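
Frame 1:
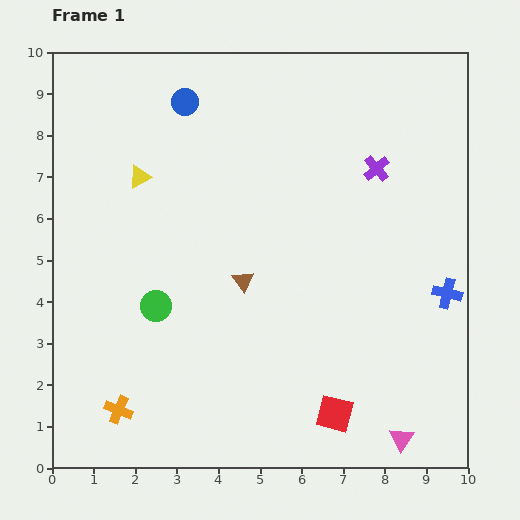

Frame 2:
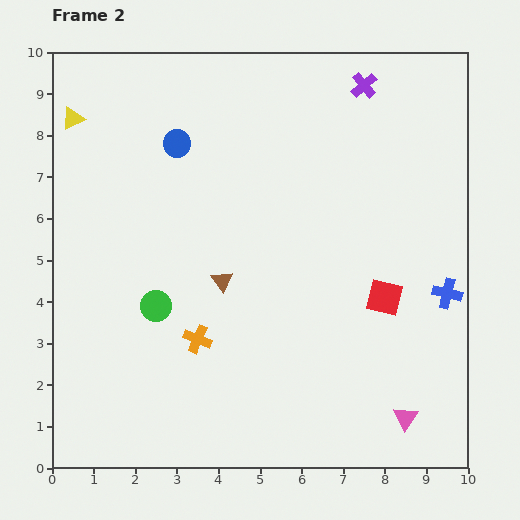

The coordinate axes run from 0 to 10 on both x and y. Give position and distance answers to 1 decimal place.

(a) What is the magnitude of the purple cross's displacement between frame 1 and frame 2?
2.0

The purple cross moved from (7.8, 7.2) to (7.5, 9.2), a distance of √(0.3² + 2.0²) ≈ 2.0.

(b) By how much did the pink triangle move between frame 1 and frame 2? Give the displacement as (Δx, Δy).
(0.1, 0.5)

The pink triangle was at (8.4, 0.7) in frame 1 and (8.5, 1.2) in frame 2.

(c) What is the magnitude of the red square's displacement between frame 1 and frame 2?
3.0

The red square moved from (6.8, 1.3) to (8.0, 4.1), a distance of √(1.2² + 2.8²) ≈ 3.0.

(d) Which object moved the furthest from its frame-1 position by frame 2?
the red square

(moved 3.0; next 2.5)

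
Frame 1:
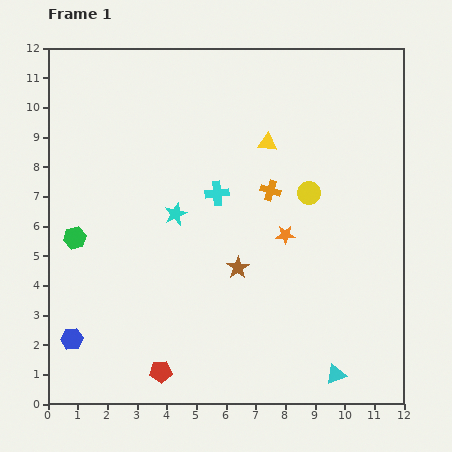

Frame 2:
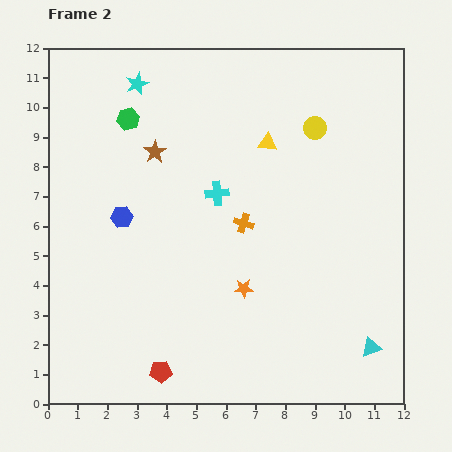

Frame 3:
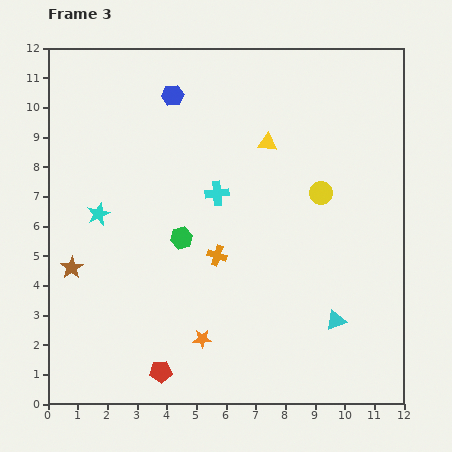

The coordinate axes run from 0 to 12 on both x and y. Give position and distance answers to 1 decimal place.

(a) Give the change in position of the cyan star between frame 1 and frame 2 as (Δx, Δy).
(-1.3, 4.4)

The cyan star was at (4.3, 6.4) in frame 1 and (3.0, 10.8) in frame 2.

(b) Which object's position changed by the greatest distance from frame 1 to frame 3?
the blue hexagon

(moved 8.9; next 5.6)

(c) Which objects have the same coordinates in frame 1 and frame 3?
the yellow triangle, the cyan cross, the red pentagon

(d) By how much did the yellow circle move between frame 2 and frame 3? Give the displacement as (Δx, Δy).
(0.2, -2.2)

The yellow circle was at (9.0, 9.3) in frame 2 and (9.2, 7.1) in frame 3.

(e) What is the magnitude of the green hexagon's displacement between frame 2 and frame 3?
4.4

The green hexagon moved from (2.7, 9.6) to (4.5, 5.6), a distance of √(1.8² + 4.0²) ≈ 4.4.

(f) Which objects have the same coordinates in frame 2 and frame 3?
the yellow triangle, the cyan cross, the red pentagon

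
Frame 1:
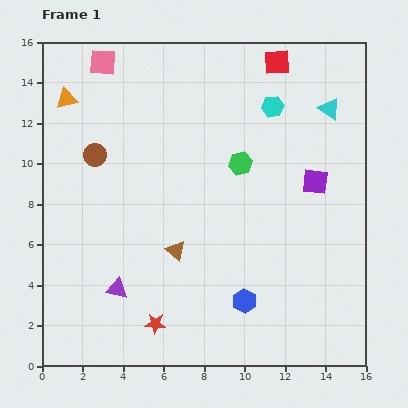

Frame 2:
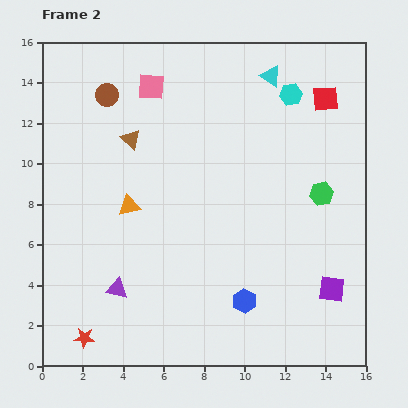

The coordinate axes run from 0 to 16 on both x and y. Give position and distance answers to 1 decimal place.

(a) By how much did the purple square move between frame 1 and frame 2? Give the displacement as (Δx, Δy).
(0.8, -5.3)

The purple square was at (13.5, 9.1) in frame 1 and (14.3, 3.8) in frame 2.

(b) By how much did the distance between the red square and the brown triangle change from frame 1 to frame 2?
-0.8

Distance in frame 1: 10.6. Distance in frame 2: 9.8.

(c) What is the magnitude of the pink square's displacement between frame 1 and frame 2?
2.7

The pink square moved from (3.0, 15.0) to (5.4, 13.8), a distance of √(2.4² + 1.2²) ≈ 2.7.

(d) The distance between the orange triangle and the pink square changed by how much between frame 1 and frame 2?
+3.5

Distance in frame 1: 2.5. Distance in frame 2: 6.0.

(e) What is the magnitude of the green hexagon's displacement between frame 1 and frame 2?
4.3

The green hexagon moved from (9.8, 10.0) to (13.8, 8.5), a distance of √(4.0² + 1.5²) ≈ 4.3.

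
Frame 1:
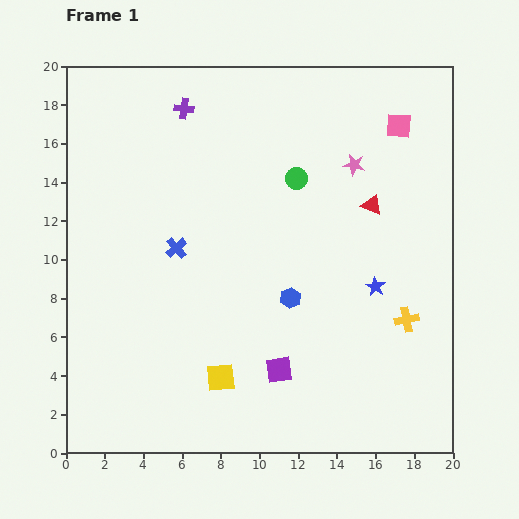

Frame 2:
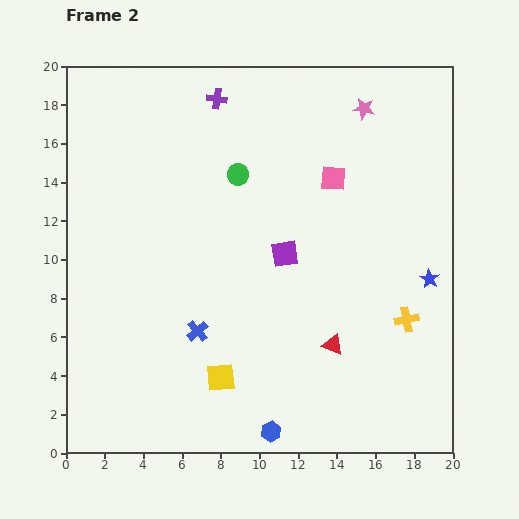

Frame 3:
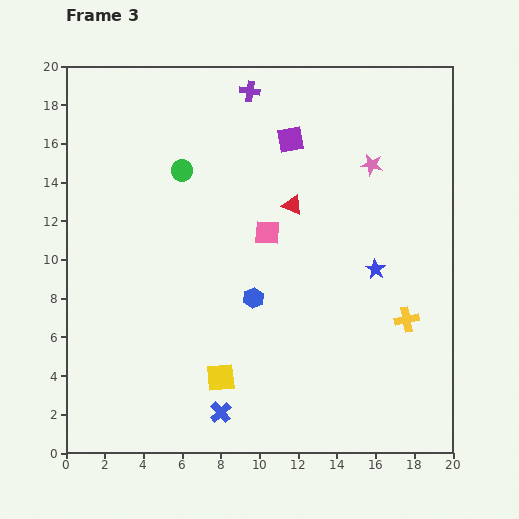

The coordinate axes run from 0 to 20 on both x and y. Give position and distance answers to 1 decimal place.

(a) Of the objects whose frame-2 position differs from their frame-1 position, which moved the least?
the purple cross

(moved 1.8)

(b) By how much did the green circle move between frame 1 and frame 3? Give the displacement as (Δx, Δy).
(-5.9, 0.4)

The green circle was at (11.9, 14.2) in frame 1 and (6.0, 14.6) in frame 3.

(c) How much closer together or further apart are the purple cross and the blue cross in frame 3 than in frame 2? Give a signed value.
+4.7

Distance in frame 2: 12.0. Distance in frame 3: 16.7.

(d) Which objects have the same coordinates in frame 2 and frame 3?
the yellow cross, the yellow square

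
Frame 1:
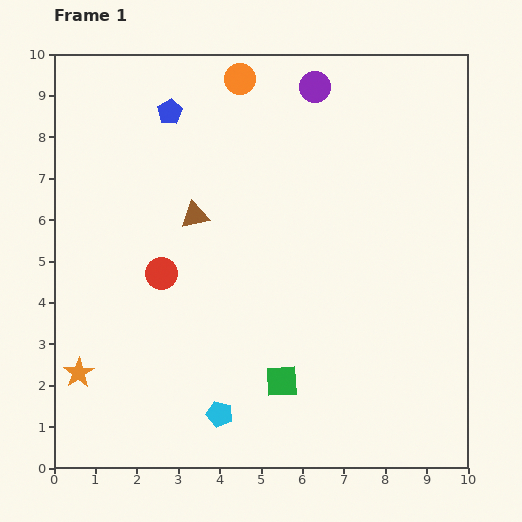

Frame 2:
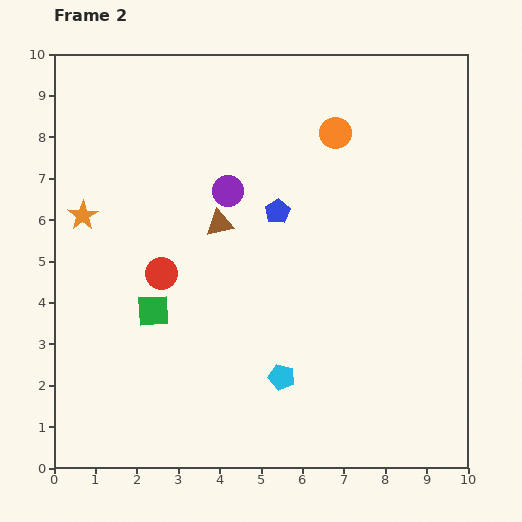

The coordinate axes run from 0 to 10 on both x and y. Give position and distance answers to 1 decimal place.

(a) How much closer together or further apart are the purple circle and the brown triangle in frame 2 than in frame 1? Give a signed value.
-3.4

Distance in frame 1: 4.2. Distance in frame 2: 0.8.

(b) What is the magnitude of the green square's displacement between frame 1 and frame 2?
3.5

The green square moved from (5.5, 2.1) to (2.4, 3.8), a distance of √(3.1² + 1.7²) ≈ 3.5.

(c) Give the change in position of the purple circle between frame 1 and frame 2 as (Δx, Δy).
(-2.1, -2.5)

The purple circle was at (6.3, 9.2) in frame 1 and (4.2, 6.7) in frame 2.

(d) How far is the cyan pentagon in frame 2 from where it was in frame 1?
1.7

The cyan pentagon moved from (4.0, 1.3) to (5.5, 2.2), a distance of √(1.5² + 0.9²) ≈ 1.7.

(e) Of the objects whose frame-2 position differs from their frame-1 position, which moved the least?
the brown triangle

(moved 0.6)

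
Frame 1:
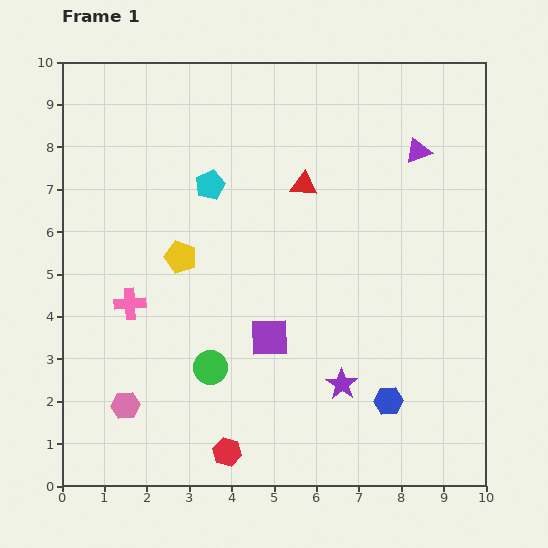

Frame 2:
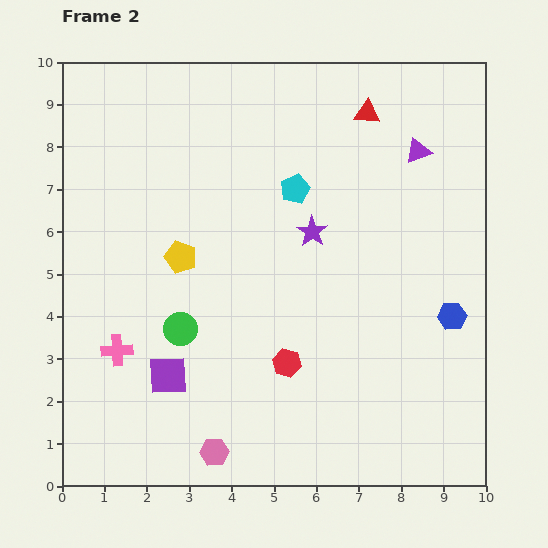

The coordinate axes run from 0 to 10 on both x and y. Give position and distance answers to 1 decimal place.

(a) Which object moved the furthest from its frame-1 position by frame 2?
the purple star

(moved 3.7; next 2.6)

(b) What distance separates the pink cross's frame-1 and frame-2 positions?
1.1

The pink cross moved from (1.6, 4.3) to (1.3, 3.2), a distance of √(0.3² + 1.1²) ≈ 1.1.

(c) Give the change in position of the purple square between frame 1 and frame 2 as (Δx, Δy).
(-2.4, -0.9)

The purple square was at (4.9, 3.5) in frame 1 and (2.5, 2.6) in frame 2.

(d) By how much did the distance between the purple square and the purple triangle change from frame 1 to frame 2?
+2.3

Distance in frame 1: 5.6. Distance in frame 2: 7.9.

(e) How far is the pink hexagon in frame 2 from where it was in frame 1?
2.4

The pink hexagon moved from (1.5, 1.9) to (3.6, 0.8), a distance of √(2.1² + 1.1²) ≈ 2.4.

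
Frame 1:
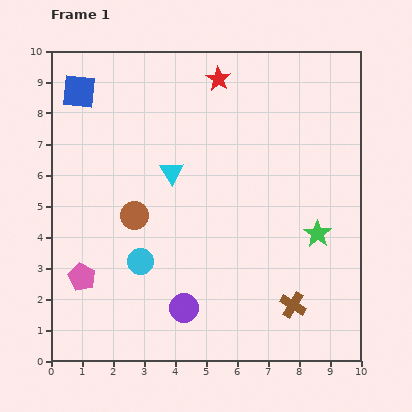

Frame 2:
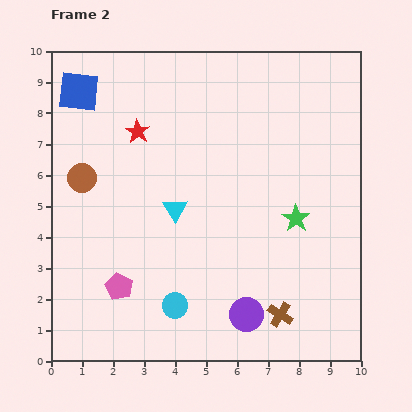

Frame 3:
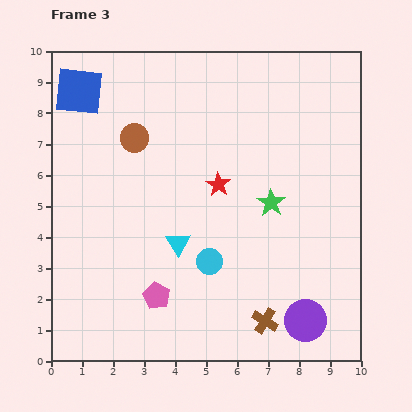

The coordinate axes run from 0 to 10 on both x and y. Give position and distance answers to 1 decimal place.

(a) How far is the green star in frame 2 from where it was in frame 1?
0.9

The green star moved from (8.6, 4.1) to (7.9, 4.6), a distance of √(0.7² + 0.5²) ≈ 0.9.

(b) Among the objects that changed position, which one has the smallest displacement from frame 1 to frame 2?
the brown cross

(moved 0.5)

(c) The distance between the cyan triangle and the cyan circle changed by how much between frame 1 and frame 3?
-1.9

Distance in frame 1: 3.1. Distance in frame 3: 1.2.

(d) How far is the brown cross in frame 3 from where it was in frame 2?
0.5

The brown cross moved from (7.4, 1.5) to (6.9, 1.3), a distance of √(0.5² + 0.2²) ≈ 0.5.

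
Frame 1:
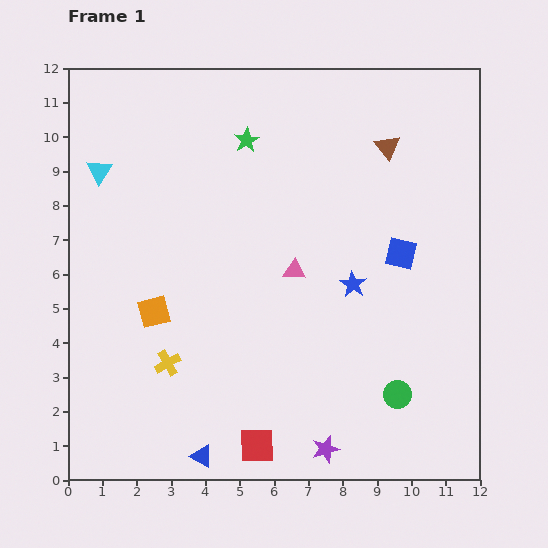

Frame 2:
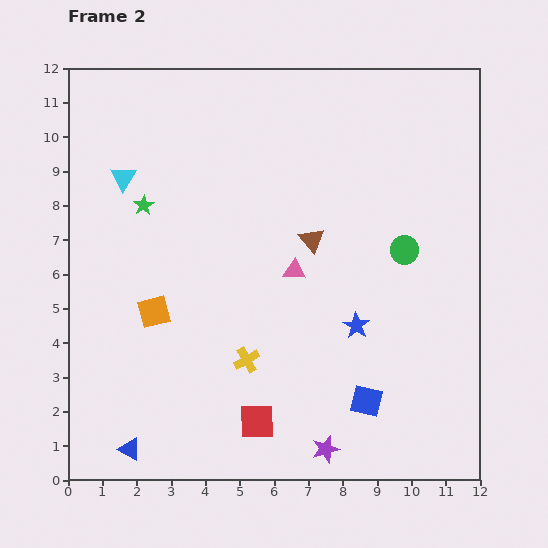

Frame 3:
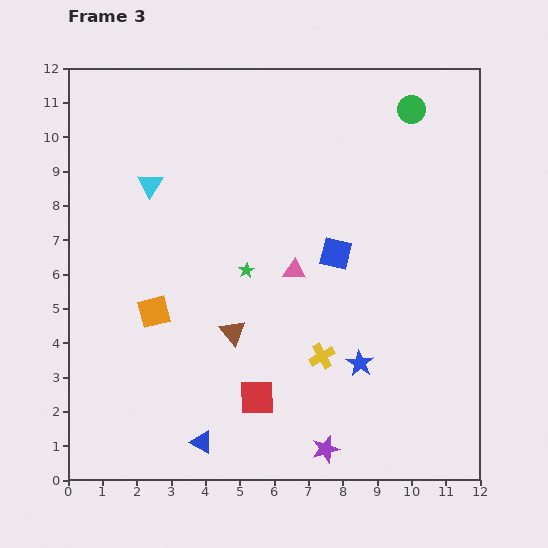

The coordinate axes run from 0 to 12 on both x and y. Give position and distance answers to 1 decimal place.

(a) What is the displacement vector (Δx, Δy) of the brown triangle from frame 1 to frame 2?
(-2.2, -2.7)

The brown triangle was at (9.3, 9.7) in frame 1 and (7.1, 7.0) in frame 2.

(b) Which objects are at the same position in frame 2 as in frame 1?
the pink triangle, the purple star, the orange square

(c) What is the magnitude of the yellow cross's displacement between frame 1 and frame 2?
2.3

The yellow cross moved from (2.9, 3.4) to (5.2, 3.5), a distance of √(2.3² + 0.1²) ≈ 2.3.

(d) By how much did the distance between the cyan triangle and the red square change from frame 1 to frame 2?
-1.1

Distance in frame 1: 9.2. Distance in frame 2: 8.1.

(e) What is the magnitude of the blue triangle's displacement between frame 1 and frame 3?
0.4

The blue triangle moved from (3.9, 0.7) to (3.9, 1.1), a distance of √(0.0² + 0.4²) ≈ 0.4.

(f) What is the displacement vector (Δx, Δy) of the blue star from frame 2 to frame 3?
(0.1, -1.1)

The blue star was at (8.4, 4.5) in frame 2 and (8.5, 3.4) in frame 3.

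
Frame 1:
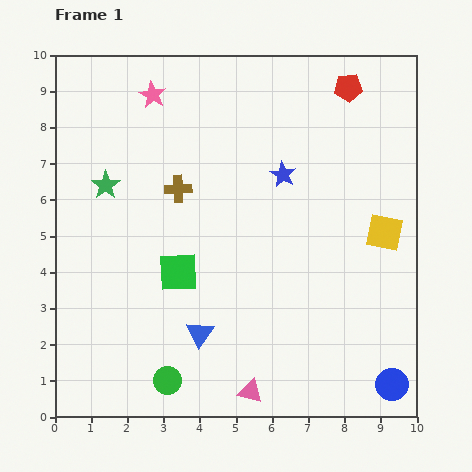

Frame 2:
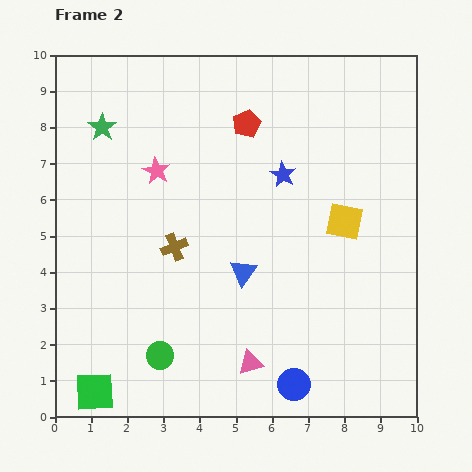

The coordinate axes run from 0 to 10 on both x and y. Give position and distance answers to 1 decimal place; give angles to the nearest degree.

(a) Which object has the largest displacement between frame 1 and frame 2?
the green square

(moved 4.0; next 3.0)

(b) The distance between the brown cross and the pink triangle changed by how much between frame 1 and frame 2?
-2.1

Distance in frame 1: 5.9. Distance in frame 2: 3.8.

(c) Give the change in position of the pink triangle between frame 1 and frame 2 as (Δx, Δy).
(0.0, 0.8)

The pink triangle was at (5.4, 0.7) in frame 1 and (5.4, 1.5) in frame 2.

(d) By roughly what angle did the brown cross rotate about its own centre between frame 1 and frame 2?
20° counter-clockwise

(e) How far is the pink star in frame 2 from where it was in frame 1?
2.1

The pink star moved from (2.7, 8.9) to (2.8, 6.8), a distance of √(0.1² + 2.1²) ≈ 2.1.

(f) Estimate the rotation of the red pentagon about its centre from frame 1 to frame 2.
21° counter-clockwise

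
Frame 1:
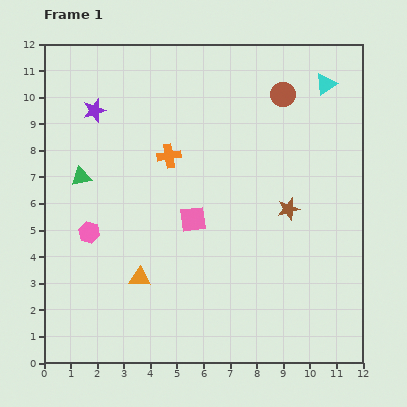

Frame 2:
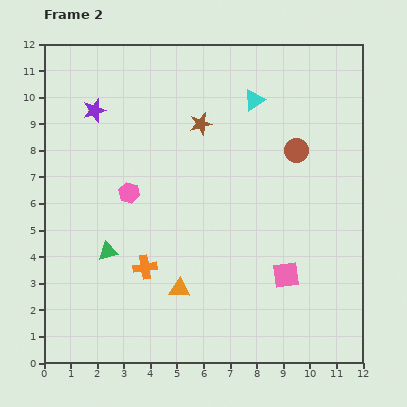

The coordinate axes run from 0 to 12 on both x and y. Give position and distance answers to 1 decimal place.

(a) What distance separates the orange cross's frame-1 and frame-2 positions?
4.3

The orange cross moved from (4.7, 7.8) to (3.8, 3.6), a distance of √(0.9² + 4.2²) ≈ 4.3.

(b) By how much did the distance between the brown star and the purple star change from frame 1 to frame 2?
-4.2

Distance in frame 1: 8.2. Distance in frame 2: 4.0.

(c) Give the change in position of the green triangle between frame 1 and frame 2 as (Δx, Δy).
(1.0, -2.8)

The green triangle was at (1.4, 7.0) in frame 1 and (2.4, 4.2) in frame 2.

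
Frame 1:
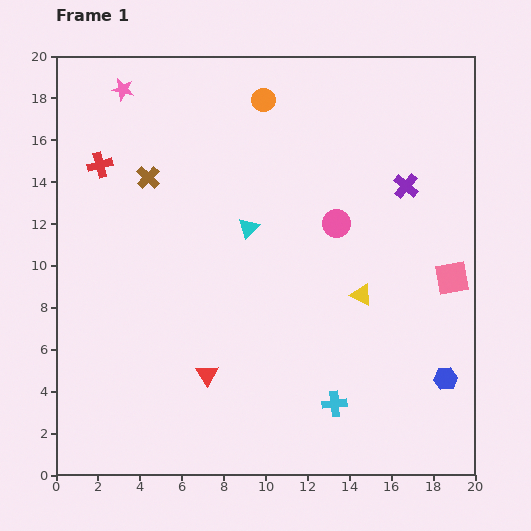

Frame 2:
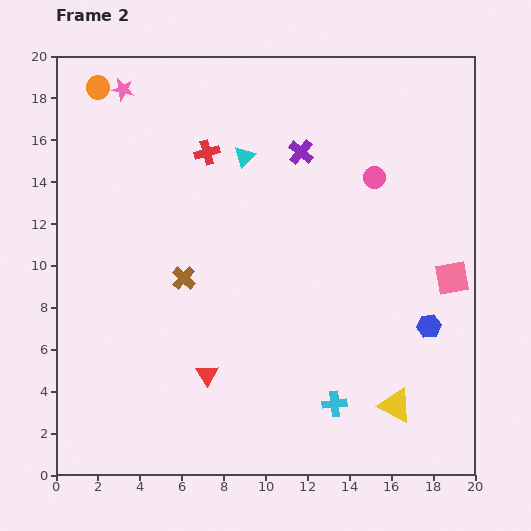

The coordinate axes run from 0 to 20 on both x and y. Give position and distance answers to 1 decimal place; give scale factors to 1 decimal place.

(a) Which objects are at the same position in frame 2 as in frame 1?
the cyan cross, the pink star, the pink square, the red triangle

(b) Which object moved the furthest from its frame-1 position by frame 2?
the orange circle

(moved 7.9; next 5.5)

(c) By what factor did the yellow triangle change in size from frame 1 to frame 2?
1.6×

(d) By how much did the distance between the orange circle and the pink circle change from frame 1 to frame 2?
+7.0

Distance in frame 1: 6.9. Distance in frame 2: 13.9.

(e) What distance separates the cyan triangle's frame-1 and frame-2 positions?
3.4

The cyan triangle moved from (9.2, 11.8) to (9.0, 15.2), a distance of √(0.2² + 3.4²) ≈ 3.4.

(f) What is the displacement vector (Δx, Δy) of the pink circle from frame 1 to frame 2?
(1.8, 2.2)

The pink circle was at (13.4, 12.0) in frame 1 and (15.2, 14.2) in frame 2.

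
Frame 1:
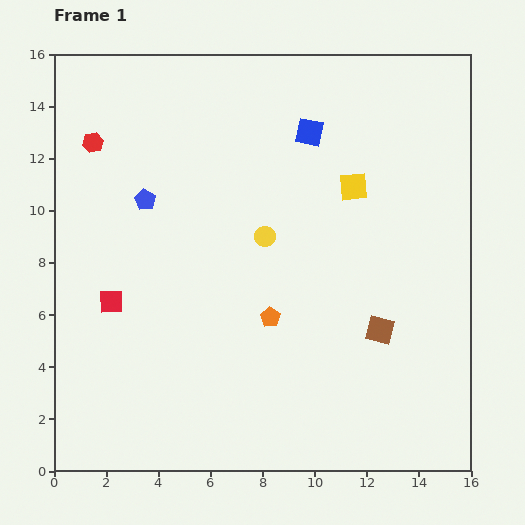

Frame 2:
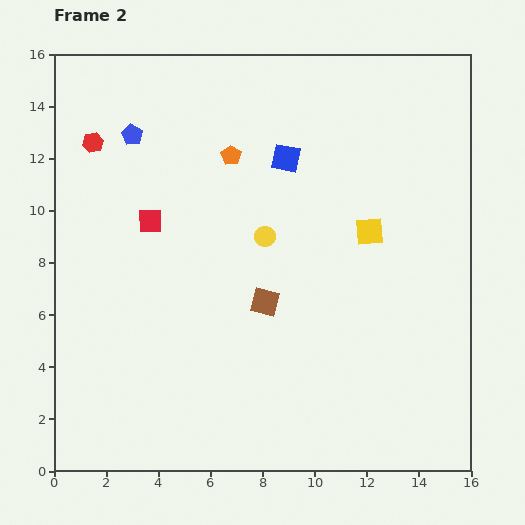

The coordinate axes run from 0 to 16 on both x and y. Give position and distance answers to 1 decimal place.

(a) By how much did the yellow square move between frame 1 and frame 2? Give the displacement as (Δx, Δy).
(0.6, -1.7)

The yellow square was at (11.5, 10.9) in frame 1 and (12.1, 9.2) in frame 2.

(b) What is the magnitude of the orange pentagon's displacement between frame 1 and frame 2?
6.4

The orange pentagon moved from (8.3, 5.9) to (6.8, 12.1), a distance of √(1.5² + 6.2²) ≈ 6.4.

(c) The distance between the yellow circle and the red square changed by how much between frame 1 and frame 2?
-2.0

Distance in frame 1: 6.4. Distance in frame 2: 4.4.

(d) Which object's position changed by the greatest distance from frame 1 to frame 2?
the orange pentagon

(moved 6.4; next 4.5)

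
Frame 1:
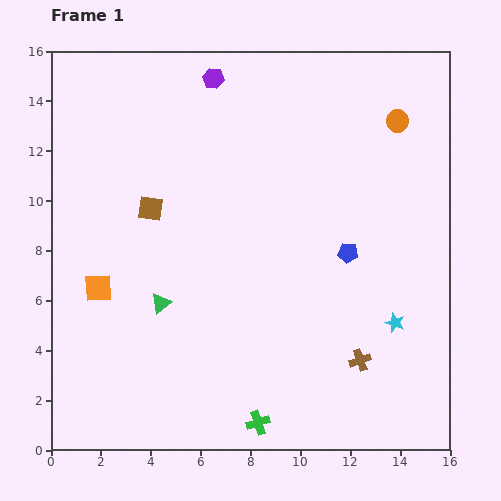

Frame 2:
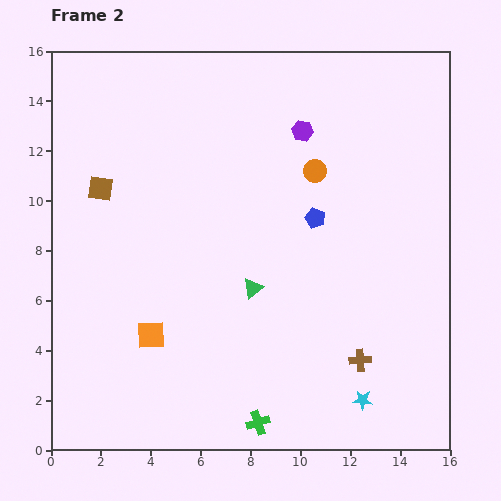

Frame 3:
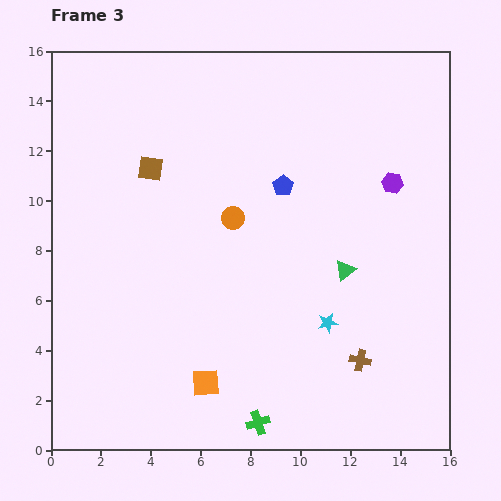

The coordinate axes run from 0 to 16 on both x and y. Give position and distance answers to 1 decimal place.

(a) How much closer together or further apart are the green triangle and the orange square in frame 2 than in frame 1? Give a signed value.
+1.9

Distance in frame 1: 2.6. Distance in frame 2: 4.5.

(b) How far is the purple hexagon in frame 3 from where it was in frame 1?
8.3

The purple hexagon moved from (6.5, 14.9) to (13.7, 10.7), a distance of √(7.2² + 4.2²) ≈ 8.3.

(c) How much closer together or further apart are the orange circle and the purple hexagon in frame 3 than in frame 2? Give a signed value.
+4.9

Distance in frame 2: 1.7. Distance in frame 3: 6.6.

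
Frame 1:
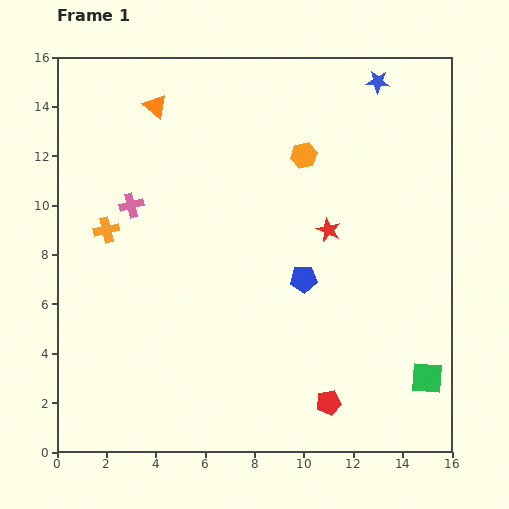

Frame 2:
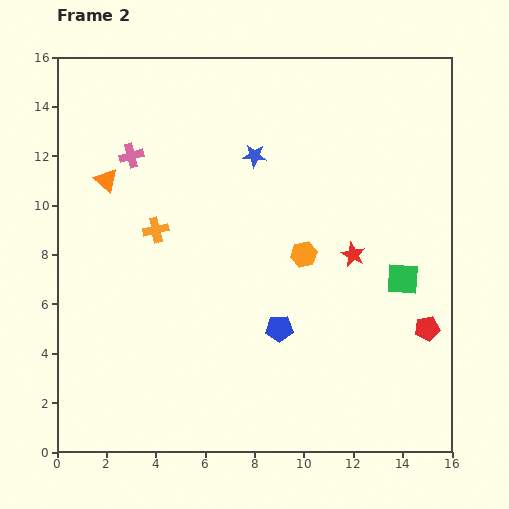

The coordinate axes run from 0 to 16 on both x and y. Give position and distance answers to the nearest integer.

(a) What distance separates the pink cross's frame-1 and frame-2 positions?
2

The pink cross moved from (3, 10) to (3, 12), a distance of √(0² + 2²) ≈ 2.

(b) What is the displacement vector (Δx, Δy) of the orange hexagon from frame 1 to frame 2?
(0, -4)

The orange hexagon was at (10, 12) in frame 1 and (10, 8) in frame 2.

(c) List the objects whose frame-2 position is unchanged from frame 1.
none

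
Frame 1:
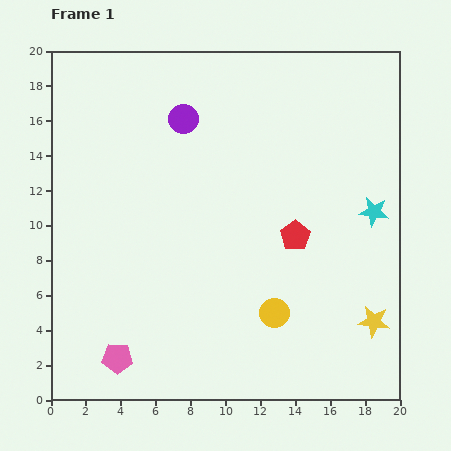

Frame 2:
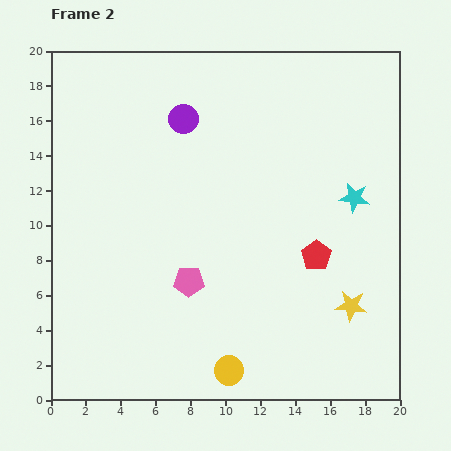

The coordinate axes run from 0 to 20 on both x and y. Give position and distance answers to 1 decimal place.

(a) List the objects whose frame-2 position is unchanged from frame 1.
the purple circle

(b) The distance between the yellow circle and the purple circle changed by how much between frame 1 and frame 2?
+2.3

Distance in frame 1: 12.3. Distance in frame 2: 14.6.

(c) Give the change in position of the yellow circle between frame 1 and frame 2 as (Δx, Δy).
(-2.6, -3.3)

The yellow circle was at (12.8, 5.0) in frame 1 and (10.2, 1.7) in frame 2.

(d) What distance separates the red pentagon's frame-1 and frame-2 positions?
1.6

The red pentagon moved from (14.0, 9.4) to (15.2, 8.3), a distance of √(1.2² + 1.1²) ≈ 1.6.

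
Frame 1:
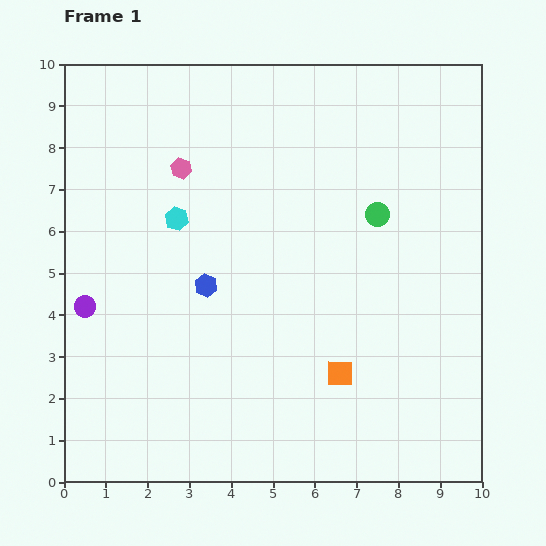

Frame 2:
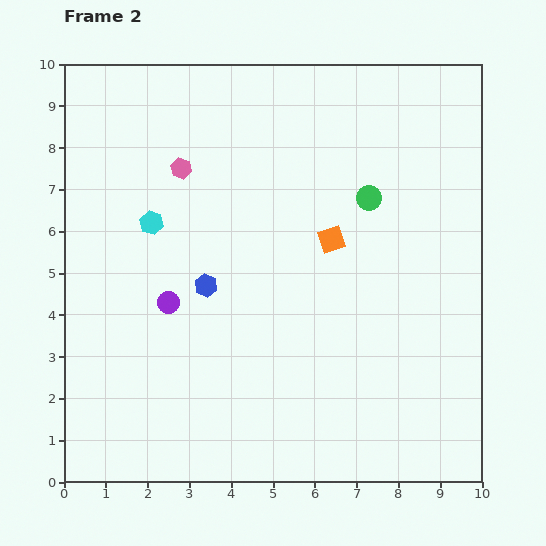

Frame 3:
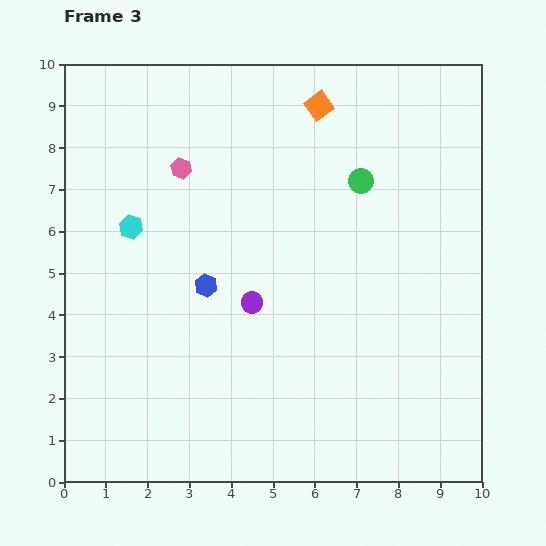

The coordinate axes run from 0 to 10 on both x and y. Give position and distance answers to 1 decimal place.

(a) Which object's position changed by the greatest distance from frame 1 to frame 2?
the orange square

(moved 3.2; next 2.0)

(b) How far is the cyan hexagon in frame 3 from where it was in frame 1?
1.1

The cyan hexagon moved from (2.7, 6.3) to (1.6, 6.1), a distance of √(1.1² + 0.2²) ≈ 1.1.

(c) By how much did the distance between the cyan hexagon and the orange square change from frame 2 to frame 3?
+1.1

Distance in frame 2: 4.3. Distance in frame 3: 5.4.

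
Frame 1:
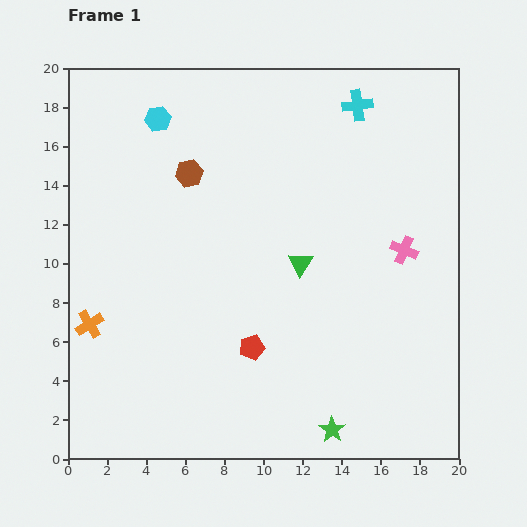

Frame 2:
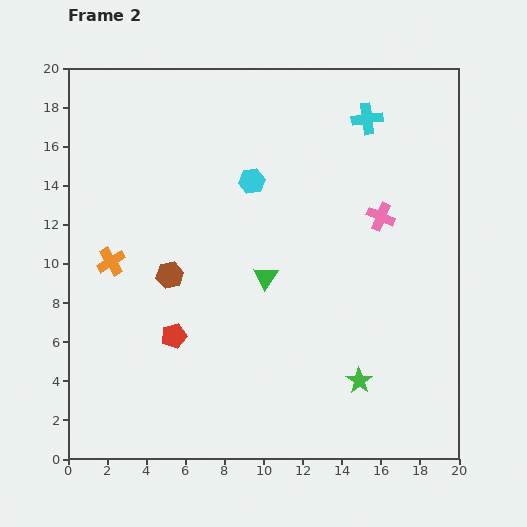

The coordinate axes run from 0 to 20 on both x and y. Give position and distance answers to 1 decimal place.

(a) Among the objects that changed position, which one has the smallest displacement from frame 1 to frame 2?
the cyan cross

(moved 0.9)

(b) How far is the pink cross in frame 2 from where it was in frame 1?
2.1

The pink cross moved from (17.2, 10.7) to (16.0, 12.4), a distance of √(1.2² + 1.7²) ≈ 2.1.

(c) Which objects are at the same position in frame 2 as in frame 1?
none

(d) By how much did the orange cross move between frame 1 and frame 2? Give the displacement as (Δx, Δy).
(1.1, 3.2)

The orange cross was at (1.1, 6.9) in frame 1 and (2.2, 10.1) in frame 2.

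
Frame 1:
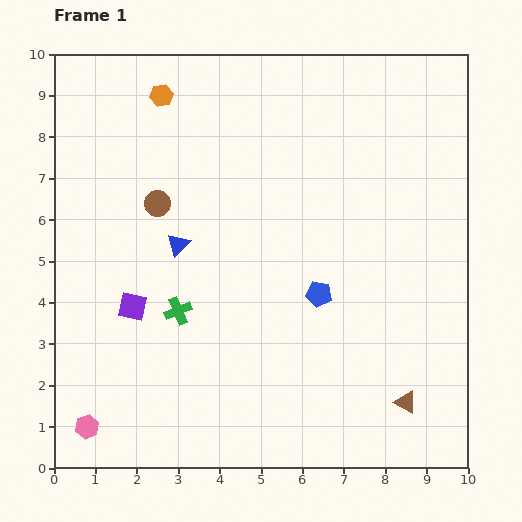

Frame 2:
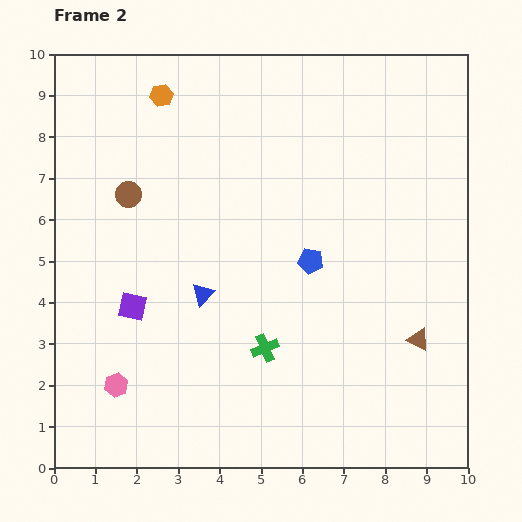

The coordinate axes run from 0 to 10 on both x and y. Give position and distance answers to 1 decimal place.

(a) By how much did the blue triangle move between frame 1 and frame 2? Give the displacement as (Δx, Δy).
(0.6, -1.2)

The blue triangle was at (3.0, 5.4) in frame 1 and (3.6, 4.2) in frame 2.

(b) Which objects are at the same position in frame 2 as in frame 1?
the purple square, the orange hexagon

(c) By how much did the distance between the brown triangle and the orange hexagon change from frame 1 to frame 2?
-0.9

Distance in frame 1: 9.5. Distance in frame 2: 8.6.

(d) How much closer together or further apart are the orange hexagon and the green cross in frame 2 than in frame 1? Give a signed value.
+1.4

Distance in frame 1: 5.2. Distance in frame 2: 6.6.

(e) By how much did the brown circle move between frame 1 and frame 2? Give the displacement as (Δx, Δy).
(-0.7, 0.2)

The brown circle was at (2.5, 6.4) in frame 1 and (1.8, 6.6) in frame 2.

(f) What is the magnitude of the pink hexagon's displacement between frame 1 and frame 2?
1.2

The pink hexagon moved from (0.8, 1.0) to (1.5, 2.0), a distance of √(0.7² + 1.0²) ≈ 1.2.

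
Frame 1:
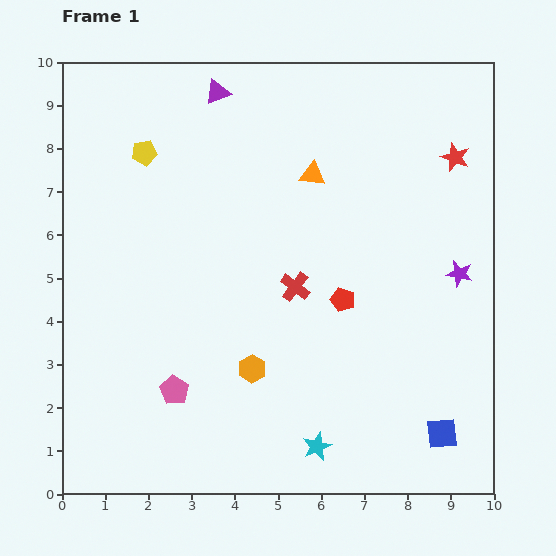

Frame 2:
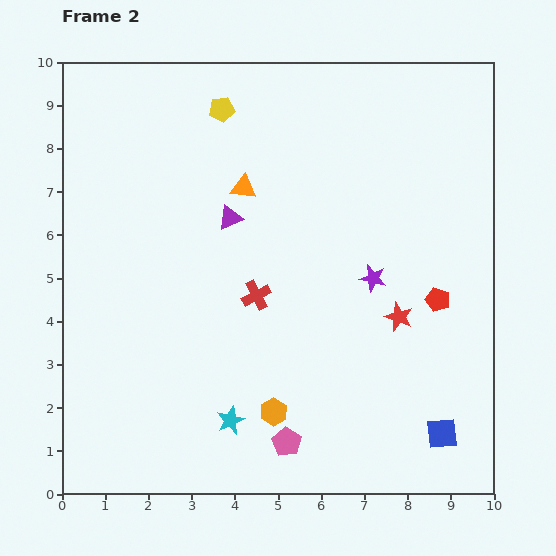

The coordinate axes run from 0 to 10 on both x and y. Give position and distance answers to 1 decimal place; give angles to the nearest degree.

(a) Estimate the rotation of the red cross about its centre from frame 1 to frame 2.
26° clockwise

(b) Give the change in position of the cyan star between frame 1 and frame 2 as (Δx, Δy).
(-2.0, 0.6)

The cyan star was at (5.9, 1.1) in frame 1 and (3.9, 1.7) in frame 2.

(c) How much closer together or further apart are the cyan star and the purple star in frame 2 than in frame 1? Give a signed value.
-0.5

Distance in frame 1: 5.2. Distance in frame 2: 4.7.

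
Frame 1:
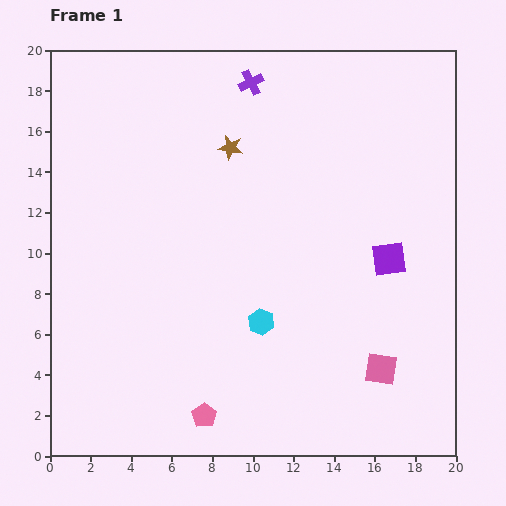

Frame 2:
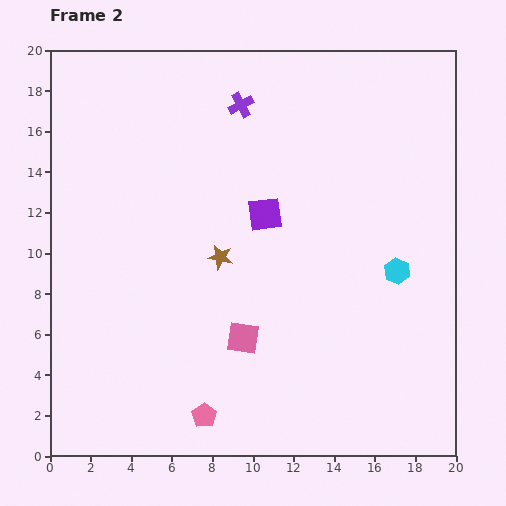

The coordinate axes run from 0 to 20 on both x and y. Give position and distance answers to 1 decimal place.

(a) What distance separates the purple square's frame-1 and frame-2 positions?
6.5

The purple square moved from (16.7, 9.7) to (10.6, 11.9), a distance of √(6.1² + 2.2²) ≈ 6.5.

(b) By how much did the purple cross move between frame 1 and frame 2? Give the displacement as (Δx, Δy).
(-0.5, -1.1)

The purple cross was at (9.9, 18.4) in frame 1 and (9.4, 17.3) in frame 2.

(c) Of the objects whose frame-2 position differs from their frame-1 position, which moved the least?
the purple cross

(moved 1.2)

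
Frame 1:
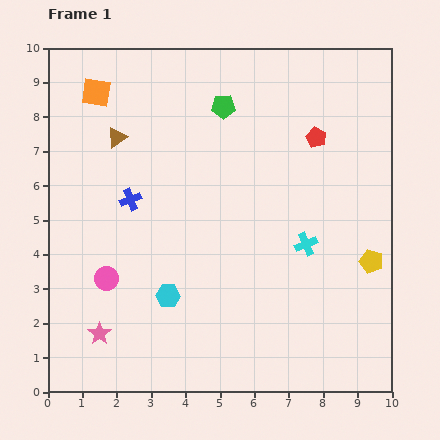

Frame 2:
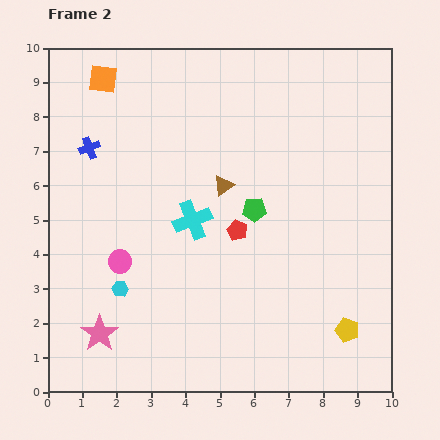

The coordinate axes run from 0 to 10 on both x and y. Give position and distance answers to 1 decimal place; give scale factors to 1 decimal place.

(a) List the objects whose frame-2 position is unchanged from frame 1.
the pink star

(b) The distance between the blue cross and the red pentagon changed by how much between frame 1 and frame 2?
-0.8

Distance in frame 1: 5.7. Distance in frame 2: 4.9.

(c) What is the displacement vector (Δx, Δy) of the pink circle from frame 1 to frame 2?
(0.4, 0.5)

The pink circle was at (1.7, 3.3) in frame 1 and (2.1, 3.8) in frame 2.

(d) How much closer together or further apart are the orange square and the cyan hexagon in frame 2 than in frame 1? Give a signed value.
-0.2

Distance in frame 1: 6.3. Distance in frame 2: 6.1.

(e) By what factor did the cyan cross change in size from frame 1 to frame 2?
1.7×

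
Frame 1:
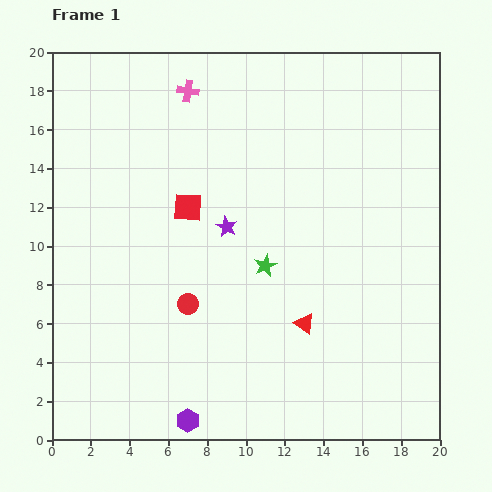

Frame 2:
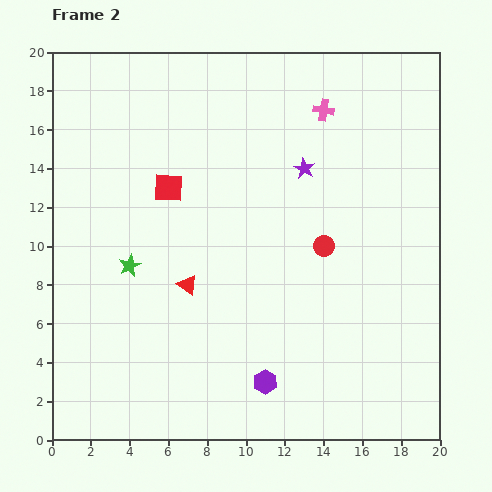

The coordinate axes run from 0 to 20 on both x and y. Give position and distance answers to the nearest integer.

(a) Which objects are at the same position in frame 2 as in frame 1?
none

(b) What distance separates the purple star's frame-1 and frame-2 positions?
5

The purple star moved from (9, 11) to (13, 14), a distance of √(4² + 3²) ≈ 5.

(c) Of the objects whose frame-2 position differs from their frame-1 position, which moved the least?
the red square

(moved 1)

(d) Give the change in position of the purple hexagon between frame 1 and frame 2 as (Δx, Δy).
(4, 2)

The purple hexagon was at (7, 1) in frame 1 and (11, 3) in frame 2.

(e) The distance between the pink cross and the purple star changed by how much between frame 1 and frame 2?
-4

Distance in frame 1: 7. Distance in frame 2: 3.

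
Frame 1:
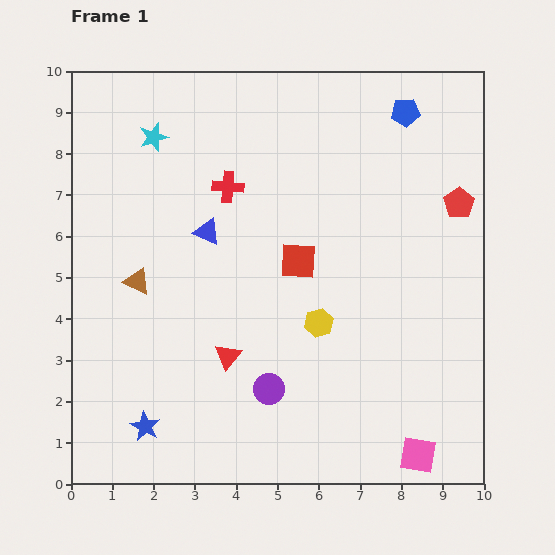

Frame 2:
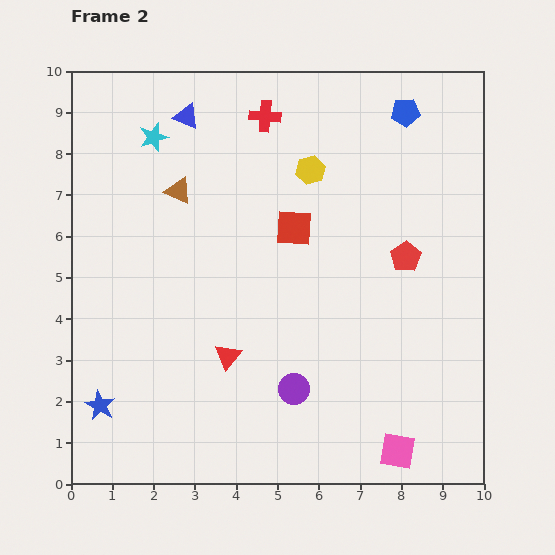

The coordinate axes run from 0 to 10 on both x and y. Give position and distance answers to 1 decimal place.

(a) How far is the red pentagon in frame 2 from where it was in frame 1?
1.8

The red pentagon moved from (9.4, 6.8) to (8.1, 5.5), a distance of √(1.3² + 1.3²) ≈ 1.8.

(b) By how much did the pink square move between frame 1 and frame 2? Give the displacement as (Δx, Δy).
(-0.5, 0.1)

The pink square was at (8.4, 0.7) in frame 1 and (7.9, 0.8) in frame 2.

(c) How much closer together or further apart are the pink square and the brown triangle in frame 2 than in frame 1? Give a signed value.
+0.2

Distance in frame 1: 8.0. Distance in frame 2: 8.2.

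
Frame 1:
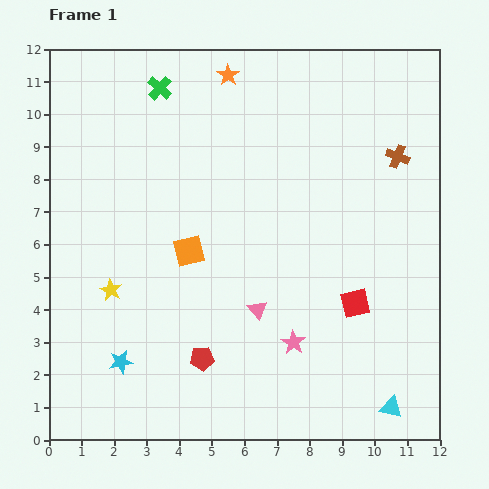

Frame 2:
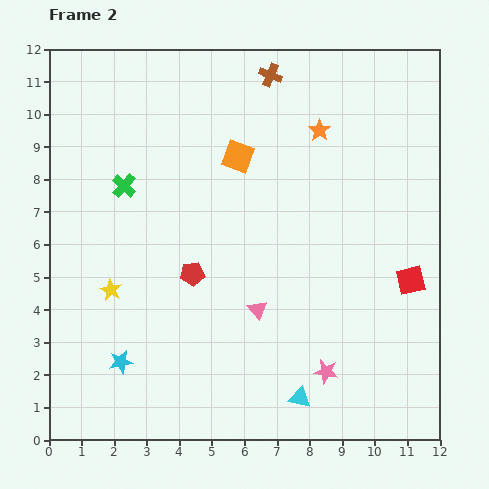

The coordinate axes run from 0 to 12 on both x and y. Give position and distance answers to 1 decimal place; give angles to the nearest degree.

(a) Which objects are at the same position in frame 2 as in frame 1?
the pink triangle, the cyan star, the yellow star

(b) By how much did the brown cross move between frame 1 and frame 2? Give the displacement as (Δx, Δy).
(-3.9, 2.5)

The brown cross was at (10.7, 8.7) in frame 1 and (6.8, 11.2) in frame 2.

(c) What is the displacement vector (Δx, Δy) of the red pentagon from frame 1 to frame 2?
(-0.3, 2.6)

The red pentagon was at (4.7, 2.5) in frame 1 and (4.4, 5.1) in frame 2.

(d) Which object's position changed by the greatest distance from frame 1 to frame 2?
the brown cross

(moved 4.6; next 3.3)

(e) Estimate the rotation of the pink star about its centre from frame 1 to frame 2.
22° counter-clockwise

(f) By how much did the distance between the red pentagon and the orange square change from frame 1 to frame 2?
+0.6

Distance in frame 1: 3.3. Distance in frame 2: 3.9.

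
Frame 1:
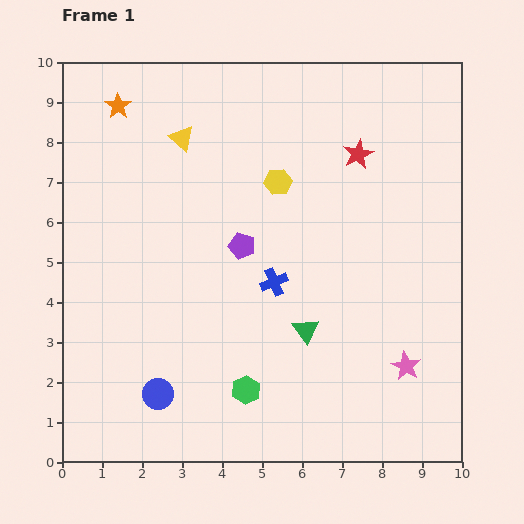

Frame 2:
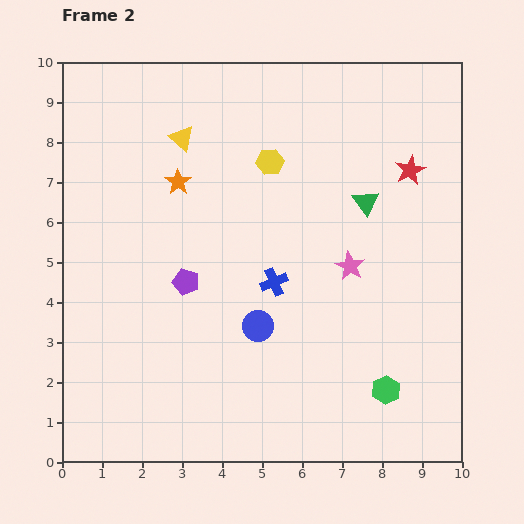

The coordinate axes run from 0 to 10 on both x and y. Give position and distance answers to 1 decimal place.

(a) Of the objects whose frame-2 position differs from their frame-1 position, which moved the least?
the yellow hexagon

(moved 0.5)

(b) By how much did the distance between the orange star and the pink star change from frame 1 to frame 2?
-4.9

Distance in frame 1: 9.7. Distance in frame 2: 4.8.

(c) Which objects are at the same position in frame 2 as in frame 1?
the yellow triangle, the blue cross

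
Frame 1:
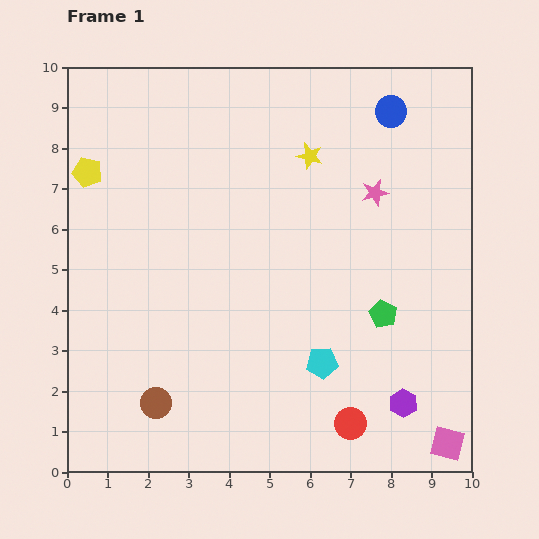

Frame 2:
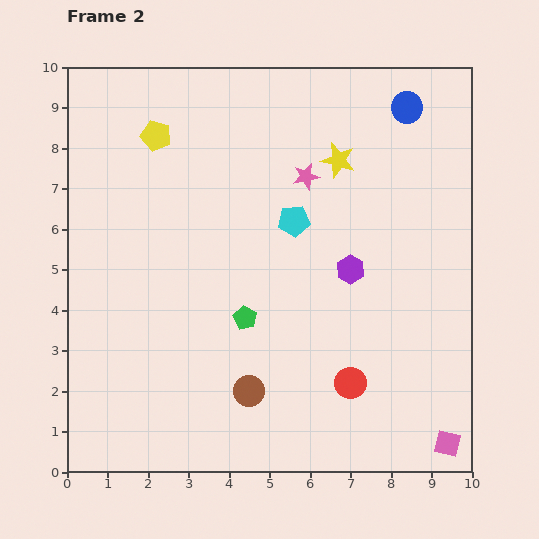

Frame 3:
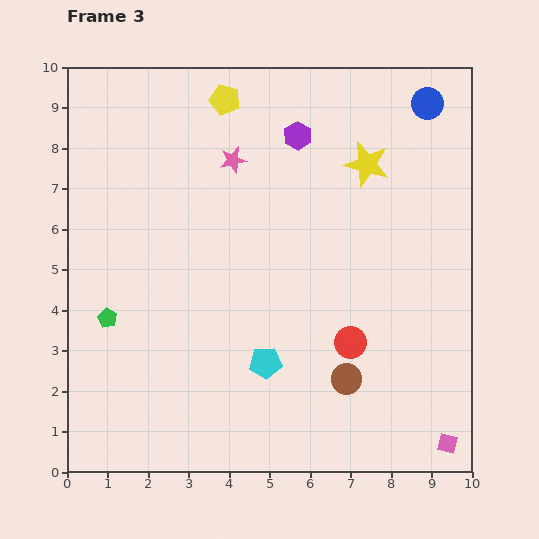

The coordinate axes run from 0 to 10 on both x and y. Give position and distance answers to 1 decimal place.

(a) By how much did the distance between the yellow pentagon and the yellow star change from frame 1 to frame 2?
-1.0

Distance in frame 1: 5.5. Distance in frame 2: 4.5.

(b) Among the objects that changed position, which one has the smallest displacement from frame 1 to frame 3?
the blue circle

(moved 0.9)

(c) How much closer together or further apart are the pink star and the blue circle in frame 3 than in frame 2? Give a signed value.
+2.0

Distance in frame 2: 3.0. Distance in frame 3: 5.0.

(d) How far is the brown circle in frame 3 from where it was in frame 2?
2.4

The brown circle moved from (4.5, 2.0) to (6.9, 2.3), a distance of √(2.4² + 0.3²) ≈ 2.4.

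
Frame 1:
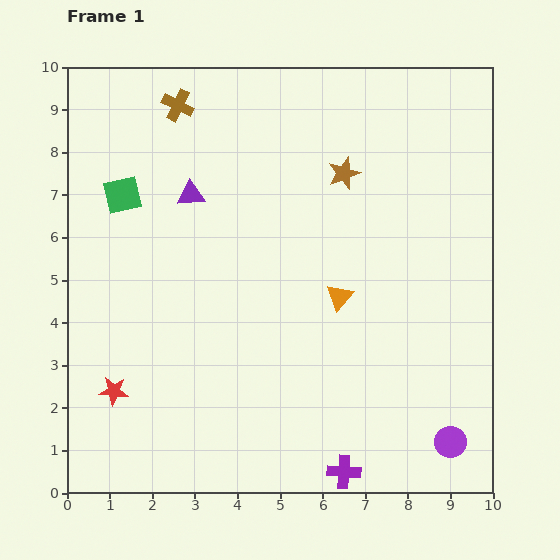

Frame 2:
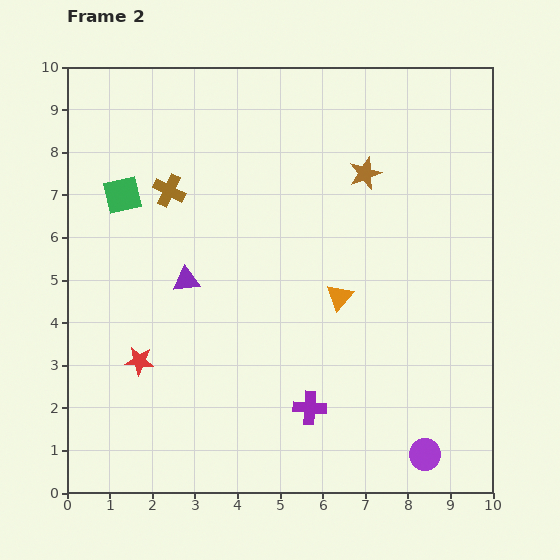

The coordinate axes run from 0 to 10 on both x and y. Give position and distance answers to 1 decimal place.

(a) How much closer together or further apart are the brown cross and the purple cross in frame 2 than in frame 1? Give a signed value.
-3.3

Distance in frame 1: 9.4. Distance in frame 2: 6.1.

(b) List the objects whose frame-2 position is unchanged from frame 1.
the green square, the orange triangle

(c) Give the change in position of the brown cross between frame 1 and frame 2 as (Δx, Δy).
(-0.2, -2.0)

The brown cross was at (2.6, 9.1) in frame 1 and (2.4, 7.1) in frame 2.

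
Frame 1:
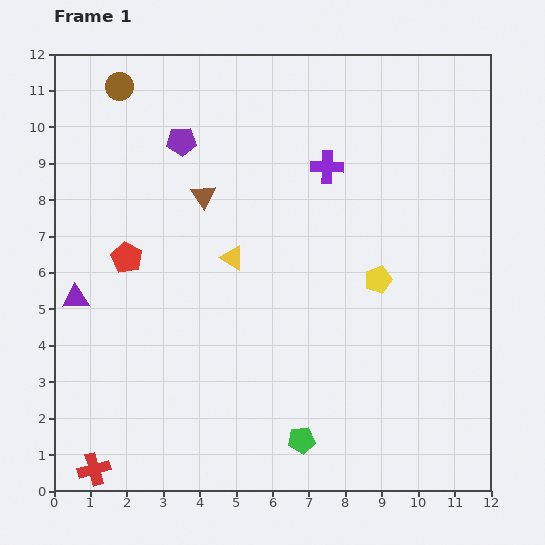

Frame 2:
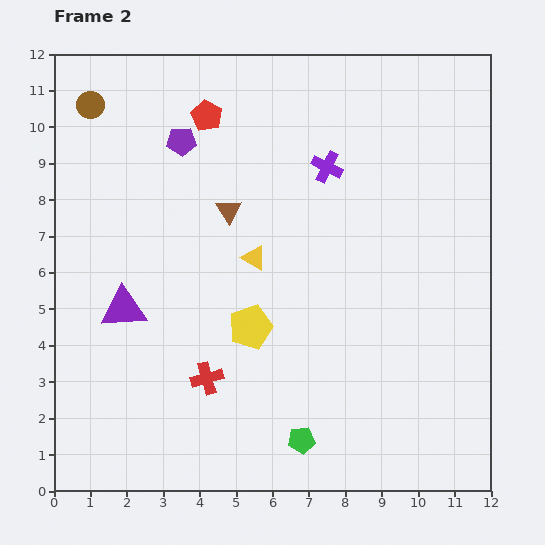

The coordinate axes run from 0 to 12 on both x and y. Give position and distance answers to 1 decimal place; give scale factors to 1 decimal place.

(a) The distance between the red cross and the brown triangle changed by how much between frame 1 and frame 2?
-3.5

Distance in frame 1: 8.1. Distance in frame 2: 4.6.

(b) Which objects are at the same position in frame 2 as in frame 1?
the purple cross, the green pentagon, the purple pentagon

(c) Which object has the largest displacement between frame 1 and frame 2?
the red pentagon

(moved 4.5; next 4.0)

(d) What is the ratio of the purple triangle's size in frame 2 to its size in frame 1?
1.7×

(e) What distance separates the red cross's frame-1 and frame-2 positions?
4.0

The red cross moved from (1.1, 0.6) to (4.2, 3.1), a distance of √(3.1² + 2.5²) ≈ 4.0.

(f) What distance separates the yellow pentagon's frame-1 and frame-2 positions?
3.7

The yellow pentagon moved from (8.9, 5.8) to (5.4, 4.5), a distance of √(3.5² + 1.3²) ≈ 3.7.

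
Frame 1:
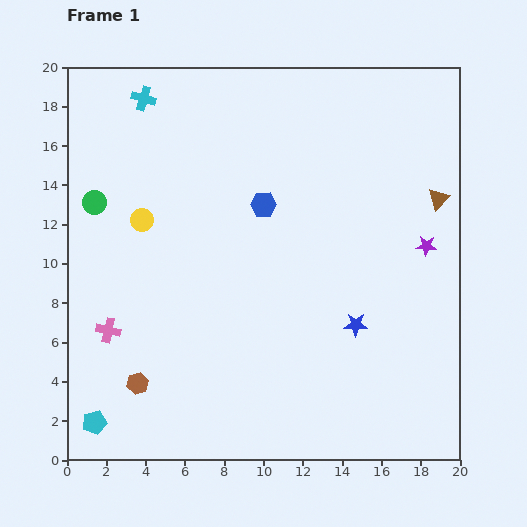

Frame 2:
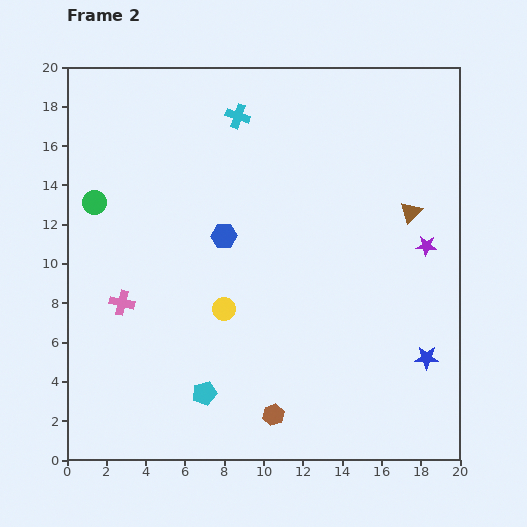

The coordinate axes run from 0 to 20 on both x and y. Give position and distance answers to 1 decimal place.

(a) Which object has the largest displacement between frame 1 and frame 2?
the brown hexagon

(moved 7.1; next 6.2)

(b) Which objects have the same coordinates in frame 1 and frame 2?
the purple star, the green circle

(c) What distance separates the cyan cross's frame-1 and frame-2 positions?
4.9

The cyan cross moved from (3.9, 18.4) to (8.7, 17.5), a distance of √(4.8² + 0.9²) ≈ 4.9.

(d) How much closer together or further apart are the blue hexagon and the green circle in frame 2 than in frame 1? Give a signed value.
-1.8

Distance in frame 1: 8.6. Distance in frame 2: 6.8.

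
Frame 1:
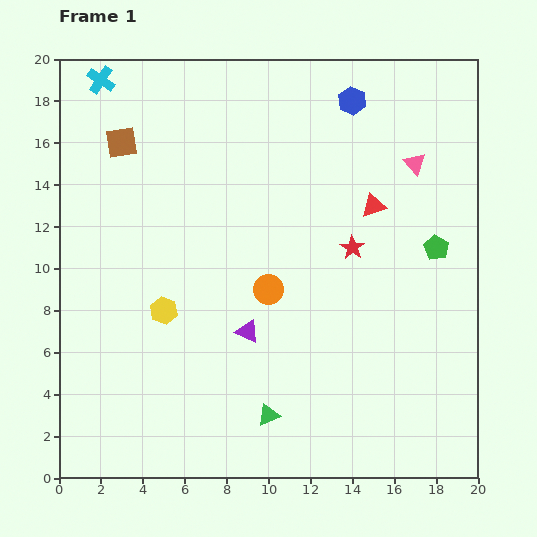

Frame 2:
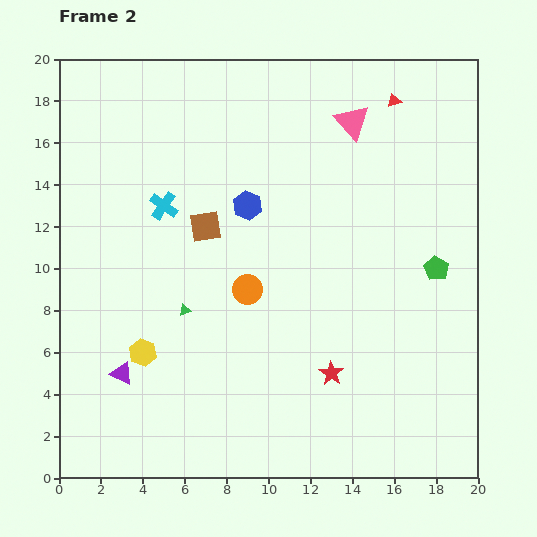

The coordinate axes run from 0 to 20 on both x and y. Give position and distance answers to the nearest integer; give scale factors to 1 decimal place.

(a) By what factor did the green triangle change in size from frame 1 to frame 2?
0.6×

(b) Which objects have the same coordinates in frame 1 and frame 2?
none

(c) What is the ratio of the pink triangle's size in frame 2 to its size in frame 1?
1.6×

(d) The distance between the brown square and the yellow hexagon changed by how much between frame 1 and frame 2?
-1

Distance in frame 1: 8. Distance in frame 2: 7.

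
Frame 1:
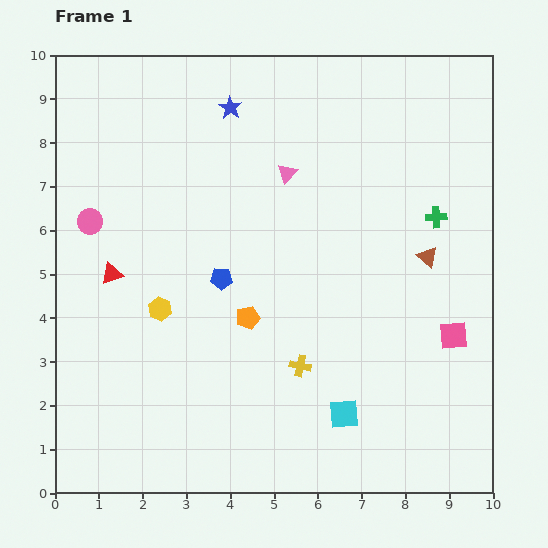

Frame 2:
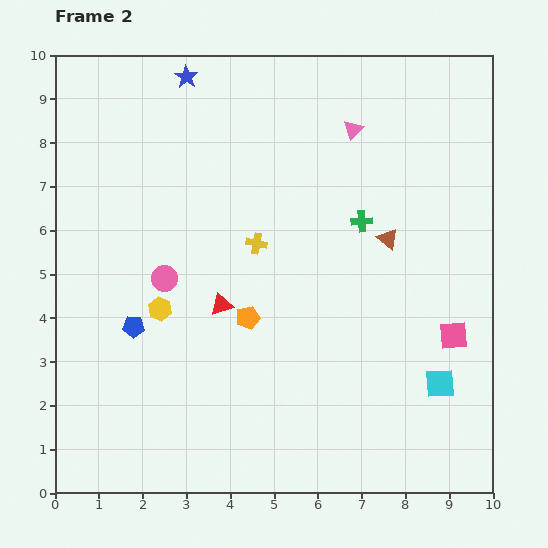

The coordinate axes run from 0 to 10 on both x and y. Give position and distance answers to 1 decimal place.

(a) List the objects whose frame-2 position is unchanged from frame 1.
the yellow hexagon, the pink square, the orange pentagon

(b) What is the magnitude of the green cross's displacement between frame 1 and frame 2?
1.7

The green cross moved from (8.7, 6.3) to (7.0, 6.2), a distance of √(1.7² + 0.1²) ≈ 1.7.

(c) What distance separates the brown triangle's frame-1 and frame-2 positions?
1.0

The brown triangle moved from (8.5, 5.4) to (7.6, 5.8), a distance of √(0.9² + 0.4²) ≈ 1.0.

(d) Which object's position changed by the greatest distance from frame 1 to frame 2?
the yellow cross

(moved 3.0; next 2.6)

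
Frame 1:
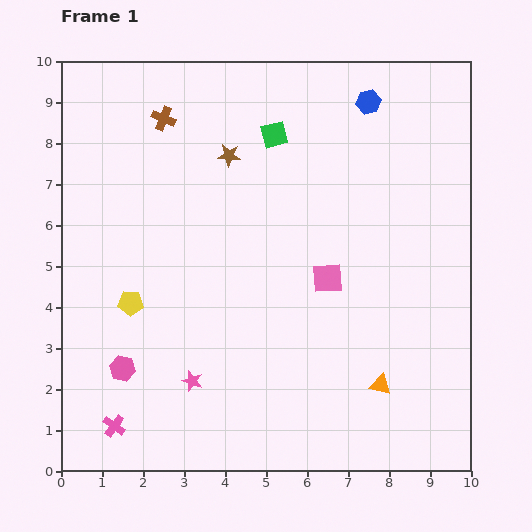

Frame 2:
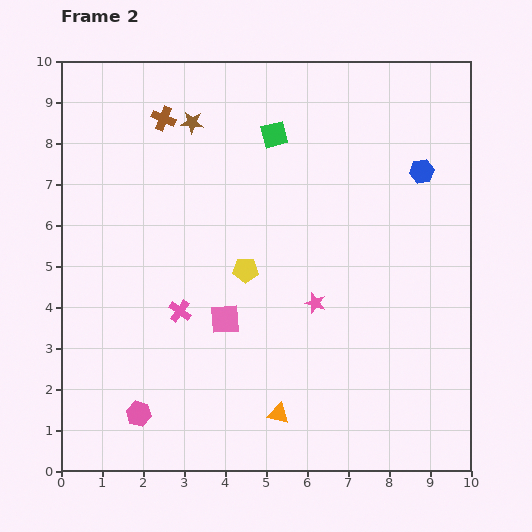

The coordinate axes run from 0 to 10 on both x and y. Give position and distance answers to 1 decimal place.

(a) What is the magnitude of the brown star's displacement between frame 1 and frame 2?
1.2

The brown star moved from (4.1, 7.7) to (3.2, 8.5), a distance of √(0.9² + 0.8²) ≈ 1.2.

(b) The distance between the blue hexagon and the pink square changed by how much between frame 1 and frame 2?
+1.6

Distance in frame 1: 4.4. Distance in frame 2: 6.0.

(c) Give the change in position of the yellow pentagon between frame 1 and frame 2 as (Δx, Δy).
(2.8, 0.8)

The yellow pentagon was at (1.7, 4.1) in frame 1 and (4.5, 4.9) in frame 2.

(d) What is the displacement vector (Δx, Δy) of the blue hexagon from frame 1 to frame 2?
(1.3, -1.7)

The blue hexagon was at (7.5, 9.0) in frame 1 and (8.8, 7.3) in frame 2.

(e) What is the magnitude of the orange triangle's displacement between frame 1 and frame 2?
2.6

The orange triangle moved from (7.8, 2.1) to (5.3, 1.4), a distance of √(2.5² + 0.7²) ≈ 2.6.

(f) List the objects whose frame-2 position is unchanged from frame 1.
the brown cross, the green square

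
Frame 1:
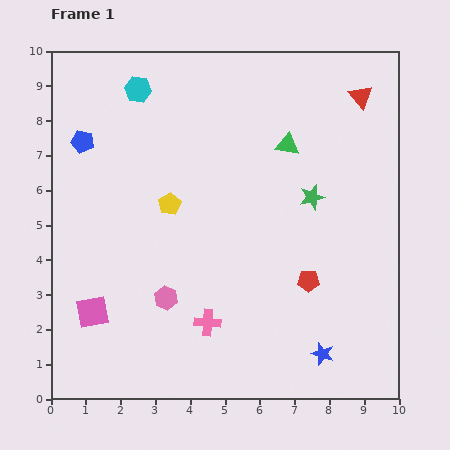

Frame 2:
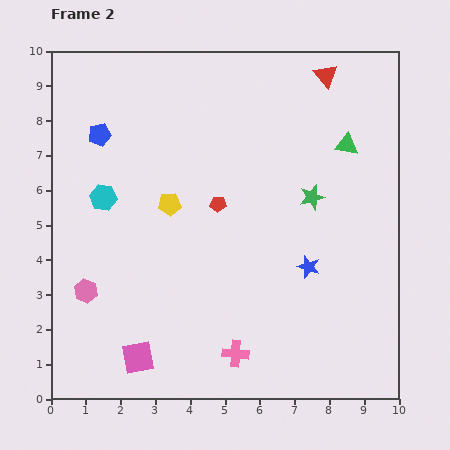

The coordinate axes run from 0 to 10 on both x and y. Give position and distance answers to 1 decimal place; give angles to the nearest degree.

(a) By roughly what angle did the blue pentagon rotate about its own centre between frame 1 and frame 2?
26° counter-clockwise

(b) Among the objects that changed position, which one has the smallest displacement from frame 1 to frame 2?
the blue pentagon

(moved 0.5)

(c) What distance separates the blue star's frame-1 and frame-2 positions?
2.5

The blue star moved from (7.8, 1.3) to (7.4, 3.8), a distance of √(0.4² + 2.5²) ≈ 2.5.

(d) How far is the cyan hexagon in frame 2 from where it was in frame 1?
3.3

The cyan hexagon moved from (2.5, 8.9) to (1.5, 5.8), a distance of √(1.0² + 3.1²) ≈ 3.3.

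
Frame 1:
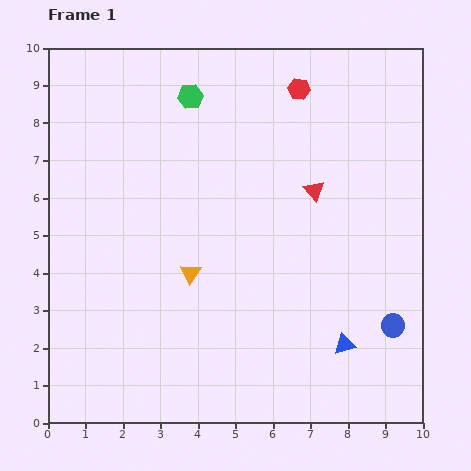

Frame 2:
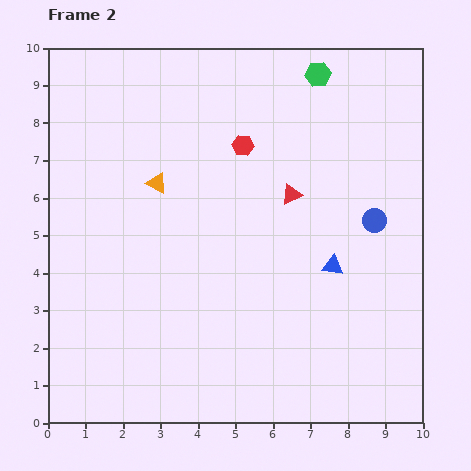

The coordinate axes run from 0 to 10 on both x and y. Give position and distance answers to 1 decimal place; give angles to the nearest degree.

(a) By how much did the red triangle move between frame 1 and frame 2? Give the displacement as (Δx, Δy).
(-0.6, -0.1)

The red triangle was at (7.1, 6.2) in frame 1 and (6.5, 6.1) in frame 2.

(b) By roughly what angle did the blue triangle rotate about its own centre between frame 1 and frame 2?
22° clockwise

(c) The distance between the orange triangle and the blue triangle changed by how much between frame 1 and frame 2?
+0.7

Distance in frame 1: 4.5. Distance in frame 2: 5.2.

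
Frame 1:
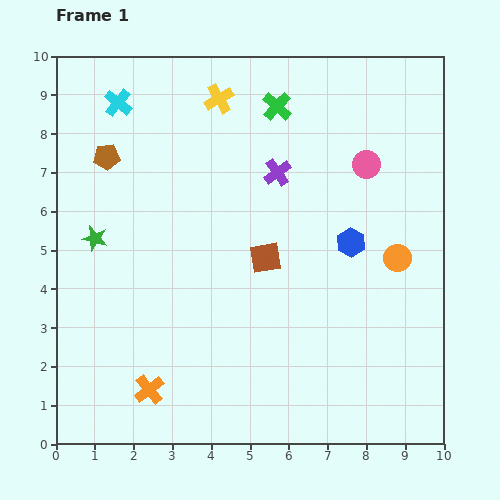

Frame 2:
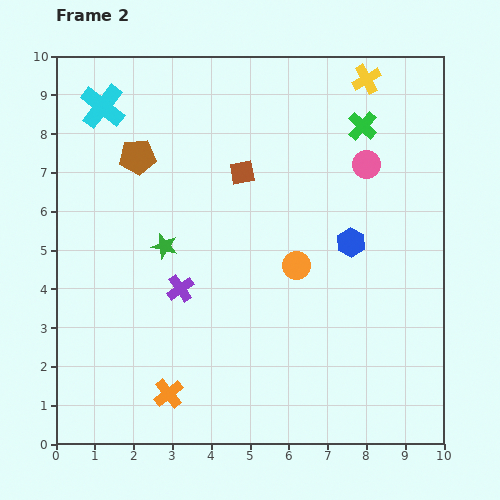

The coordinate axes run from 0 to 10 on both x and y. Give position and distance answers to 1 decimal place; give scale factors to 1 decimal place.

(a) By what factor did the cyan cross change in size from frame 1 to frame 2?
1.6×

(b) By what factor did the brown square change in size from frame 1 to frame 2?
0.8×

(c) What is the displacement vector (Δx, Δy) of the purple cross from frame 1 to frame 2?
(-2.5, -3.0)

The purple cross was at (5.7, 7.0) in frame 1 and (3.2, 4.0) in frame 2.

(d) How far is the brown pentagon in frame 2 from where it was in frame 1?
0.8

The brown pentagon moved from (1.3, 7.4) to (2.1, 7.4), a distance of √(0.8² + 0.0²) ≈ 0.8.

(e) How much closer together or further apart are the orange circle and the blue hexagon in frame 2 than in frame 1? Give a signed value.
+0.2

Distance in frame 1: 1.3. Distance in frame 2: 1.5.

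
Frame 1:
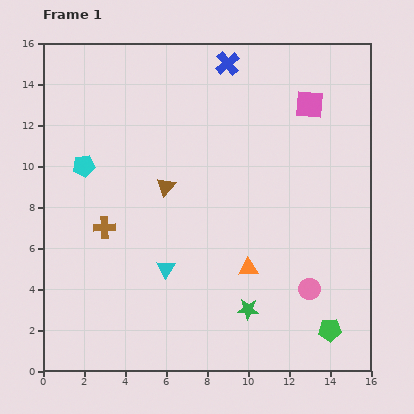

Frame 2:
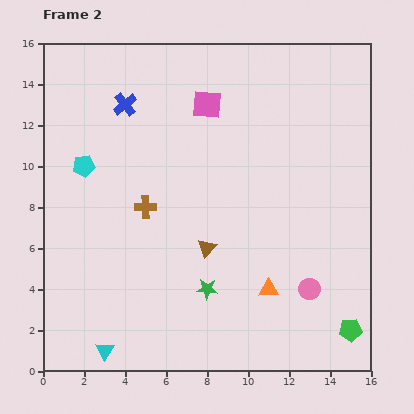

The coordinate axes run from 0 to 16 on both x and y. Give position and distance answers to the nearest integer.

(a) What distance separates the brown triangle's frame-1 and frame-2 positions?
4

The brown triangle moved from (6, 9) to (8, 6), a distance of √(2² + 3²) ≈ 4.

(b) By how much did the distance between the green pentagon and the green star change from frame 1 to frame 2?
+3

Distance in frame 1: 4. Distance in frame 2: 7.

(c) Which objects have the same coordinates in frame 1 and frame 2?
the pink circle, the cyan pentagon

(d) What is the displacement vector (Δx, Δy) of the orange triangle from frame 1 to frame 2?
(1, -1)

The orange triangle was at (10, 5) in frame 1 and (11, 4) in frame 2.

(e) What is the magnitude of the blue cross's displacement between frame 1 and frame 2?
5

The blue cross moved from (9, 15) to (4, 13), a distance of √(5² + 2²) ≈ 5.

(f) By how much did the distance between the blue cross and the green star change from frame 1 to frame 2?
-2

Distance in frame 1: 12. Distance in frame 2: 10.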